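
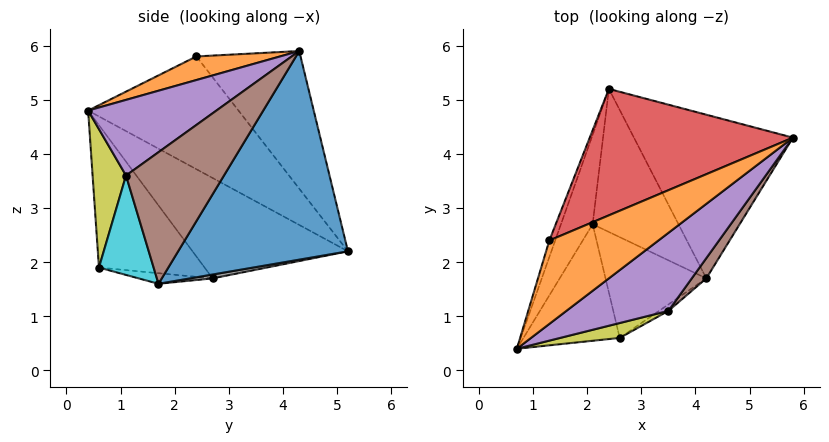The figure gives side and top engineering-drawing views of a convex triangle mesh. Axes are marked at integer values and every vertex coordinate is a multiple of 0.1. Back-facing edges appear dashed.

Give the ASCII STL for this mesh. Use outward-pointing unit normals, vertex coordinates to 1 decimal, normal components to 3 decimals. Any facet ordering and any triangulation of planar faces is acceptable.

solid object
 facet normal 0.708 0.456 -0.539
  outer loop
   vertex 4.2 1.7 1.6
   vertex 2.4 5.2 2.2
   vertex 5.8 4.3 5.9
  endloop
 endfacet
 facet normal 0.185 -0.483 0.856
  outer loop
   vertex 1.3 2.4 5.8
   vertex 0.7 0.4 4.8
   vertex 5.8 4.3 5.9
  endloop
 endfacet
 facet normal -0.950 0.310 -0.049
  outer loop
   vertex 1.3 2.4 5.8
   vertex 2.4 5.2 2.2
   vertex 0.7 0.4 4.8
  endloop
 endfacet
 facet normal -0.344 0.789 0.509
  outer loop
   vertex 1.3 2.4 5.8
   vertex 5.8 4.3 5.9
   vertex 2.4 5.2 2.2
  endloop
 endfacet
 facet normal 0.420 -0.709 0.566
  outer loop
   vertex 3.5 1.1 3.6
   vertex 5.8 4.3 5.9
   vertex 0.7 0.4 4.8
  endloop
 endfacet
 facet normal 0.779 -0.622 0.086
  outer loop
   vertex 3.5 1.1 3.6
   vertex 4.2 1.7 1.6
   vertex 5.8 4.3 5.9
  endloop
 endfacet
 facet normal -0.939 0.172 -0.297
  outer loop
   vertex 2.1 2.7 1.7
   vertex 0.7 0.4 4.8
   vertex 2.4 5.2 2.2
  endloop
 endfacet
 facet normal 0.044 0.191 -0.981
  outer loop
   vertex 2.1 2.7 1.7
   vertex 2.4 5.2 2.2
   vertex 4.2 1.7 1.6
  endloop
 endfacet
 facet normal 0.291 -0.949 0.125
  outer loop
   vertex 2.6 0.6 1.9
   vertex 3.5 1.1 3.6
   vertex 0.7 0.4 4.8
  endloop
 endfacet
 facet normal 0.559 -0.827 -0.053
  outer loop
   vertex 2.6 0.6 1.9
   vertex 4.2 1.7 1.6
   vertex 3.5 1.1 3.6
  endloop
 endfacet
 facet normal -0.804 -0.243 -0.543
  outer loop
   vertex 2.6 0.6 1.9
   vertex 0.7 0.4 4.8
   vertex 2.1 2.7 1.7
  endloop
 endfacet
 facet normal -0.104 -0.119 -0.988
  outer loop
   vertex 2.6 0.6 1.9
   vertex 2.1 2.7 1.7
   vertex 4.2 1.7 1.6
  endloop
 endfacet
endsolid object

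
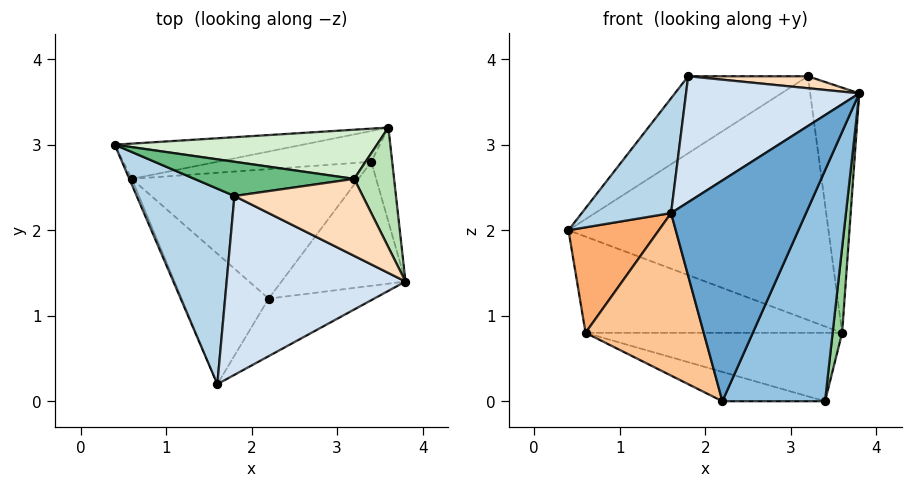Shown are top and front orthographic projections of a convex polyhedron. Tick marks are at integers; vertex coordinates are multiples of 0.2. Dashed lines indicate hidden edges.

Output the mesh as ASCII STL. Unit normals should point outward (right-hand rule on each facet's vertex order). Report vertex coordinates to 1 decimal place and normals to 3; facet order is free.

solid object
 facet normal 0.567 -0.797 -0.208
  outer loop
   vertex 2.2 1.2 0.0
   vertex 3.8 1.4 3.6
   vertex 1.6 0.2 2.2
  endloop
 endfacet
 facet normal 0.761 -0.571 -0.307
  outer loop
   vertex 2.2 1.2 0.0
   vertex 3.4 2.8 0.0
   vertex 3.8 1.4 3.6
  endloop
 endfacet
 facet normal -0.798 -0.305 0.519
  outer loop
   vertex 1.8 2.4 3.8
   vertex 0.4 3.0 2.0
   vertex 1.6 0.2 2.2
  endloop
 endfacet
 facet normal -0.202 -0.564 0.801
  outer loop
   vertex 1.8 2.4 3.8
   vertex 1.6 0.2 2.2
   vertex 3.8 1.4 3.6
  endloop
 endfacet
 facet normal -0.282 0.212 -0.936
  outer loop
   vertex 0.6 2.6 0.8
   vertex 3.4 2.8 0.0
   vertex 2.2 1.2 0.0
  endloop
 endfacet
 facet normal -0.918 -0.395 -0.021
  outer loop
   vertex 0.6 2.6 0.8
   vertex 1.6 0.2 2.2
   vertex 0.4 3.0 2.0
  endloop
 endfacet
 facet normal -0.705 -0.553 -0.444
  outer loop
   vertex 0.6 2.6 0.8
   vertex 2.2 1.2 0.0
   vertex 1.6 0.2 2.2
  endloop
 endfacet
 facet normal 0.022 -0.154 0.988
  outer loop
   vertex 3.2 2.6 3.8
   vertex 1.8 2.4 3.8
   vertex 3.8 1.4 3.6
  endloop
 endfacet
 facet normal -0.129 0.906 0.403
  outer loop
   vertex 3.2 2.6 3.8
   vertex 0.4 3.0 2.0
   vertex 1.8 2.4 3.8
  endloop
 endfacet
 facet normal 0.974 -0.152 -0.167
  outer loop
   vertex 3.6 3.2 0.8
   vertex 3.8 1.4 3.6
   vertex 3.4 2.8 0.0
  endloop
 endfacet
 facet normal 0.889 0.411 0.201
  outer loop
   vertex 3.6 3.2 0.8
   vertex 3.2 2.6 3.8
   vertex 3.8 1.4 3.6
  endloop
 endfacet
 facet normal 0.013 0.980 0.198
  outer loop
   vertex 3.6 3.2 0.8
   vertex 0.4 3.0 2.0
   vertex 3.2 2.6 3.8
  endloop
 endfacet
 facet normal -0.185 0.923 -0.338
  outer loop
   vertex 3.6 3.2 0.8
   vertex 0.6 2.6 0.8
   vertex 0.4 3.0 2.0
  endloop
 endfacet
 facet normal -0.179 0.897 -0.404
  outer loop
   vertex 3.6 3.2 0.8
   vertex 3.4 2.8 0.0
   vertex 0.6 2.6 0.8
  endloop
 endfacet
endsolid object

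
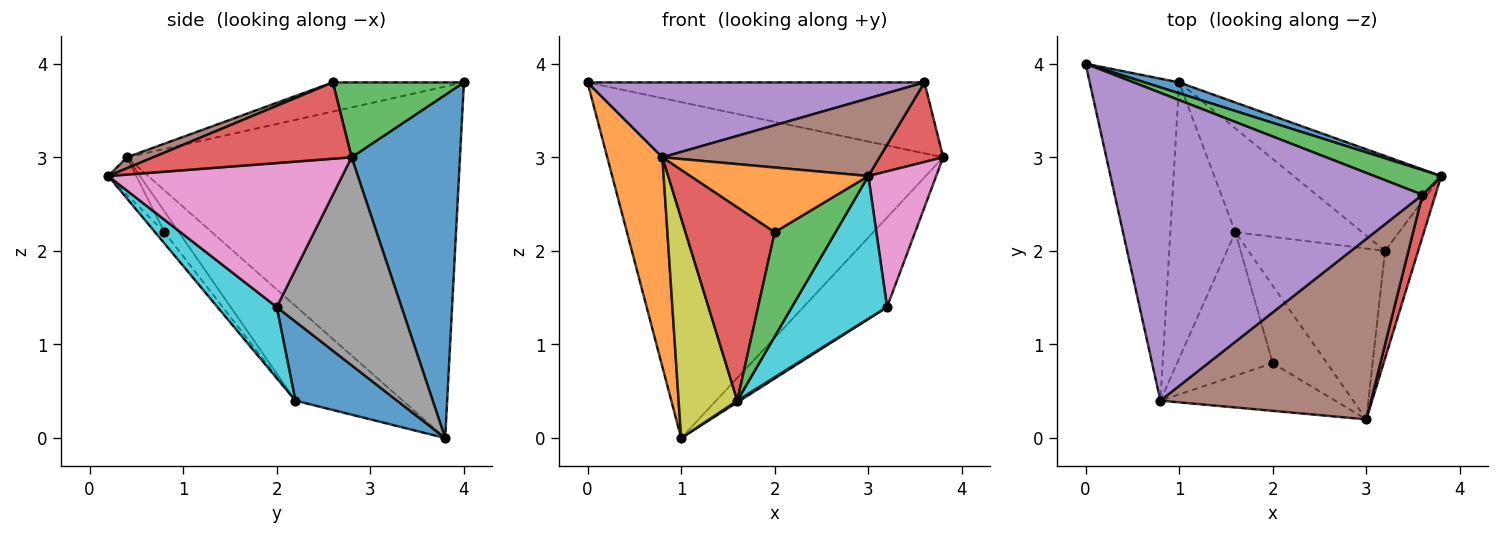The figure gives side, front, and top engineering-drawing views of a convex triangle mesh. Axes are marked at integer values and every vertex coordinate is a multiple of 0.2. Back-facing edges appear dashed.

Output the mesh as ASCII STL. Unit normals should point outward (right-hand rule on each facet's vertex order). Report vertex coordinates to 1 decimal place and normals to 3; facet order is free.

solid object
 facet normal 0.307 0.951 0.031
  outer loop
   vertex 1.0 3.8 0.0
   vertex 0.0 4.0 3.8
   vertex 3.8 2.8 3.0
  endloop
 endfacet
 facet normal -0.957 -0.159 -0.243
  outer loop
   vertex 0.8 0.4 3.0
   vertex 0.0 4.0 3.8
   vertex 1.0 3.8 0.0
  endloop
 endfacet
 facet normal 0.345 0.887 0.308
  outer loop
   vertex 3.6 2.6 3.8
   vertex 3.8 2.8 3.0
   vertex 0.0 4.0 3.8
  endloop
 endfacet
 facet normal 0.940 -0.302 0.160
  outer loop
   vertex 3.6 2.6 3.8
   vertex 3.0 0.2 2.8
   vertex 3.8 2.8 3.0
  endloop
 endfacet
 facet normal -0.092 -0.235 0.968
  outer loop
   vertex 3.6 2.6 3.8
   vertex 0.0 4.0 3.8
   vertex 0.8 0.4 3.0
  endloop
 endfacet
 facet normal 0.048 -0.394 0.918
  outer loop
   vertex 3.6 2.6 3.8
   vertex 0.8 0.4 3.0
   vertex 3.0 0.2 2.8
  endloop
 endfacet
 facet normal 0.938 -0.272 -0.216
  outer loop
   vertex 3.2 2.0 1.4
   vertex 3.8 2.8 3.0
   vertex 3.0 0.2 2.8
  endloop
 endfacet
 facet normal 0.716 0.479 -0.508
  outer loop
   vertex 3.2 2.0 1.4
   vertex 1.0 3.8 0.0
   vertex 3.8 2.8 3.0
  endloop
 endfacet
 facet normal -0.752 -0.411 -0.516
  outer loop
   vertex 1.6 2.2 0.4
   vertex 0.8 0.4 3.0
   vertex 1.0 3.8 0.0
  endloop
 endfacet
 facet normal 0.371 -0.595 -0.713
  outer loop
   vertex 1.6 2.2 0.4
   vertex 3.2 2.0 1.4
   vertex 3.0 0.2 2.8
  endloop
 endfacet
 facet normal 0.529 -0.014 -0.849
  outer loop
   vertex 1.6 2.2 0.4
   vertex 1.0 3.8 0.0
   vertex 3.2 2.0 1.4
  endloop
 endfacet
 facet normal -0.126 -0.799 -0.588
  outer loop
   vertex 2.0 0.8 2.2
   vertex 3.0 0.2 2.8
   vertex 0.8 0.4 3.0
  endloop
 endfacet
 facet normal -0.123 -0.796 -0.592
  outer loop
   vertex 2.0 0.8 2.2
   vertex 1.6 2.2 0.4
   vertex 3.0 0.2 2.8
  endloop
 endfacet
 facet normal -0.128 -0.796 -0.591
  outer loop
   vertex 2.0 0.8 2.2
   vertex 0.8 0.4 3.0
   vertex 1.6 2.2 0.4
  endloop
 endfacet
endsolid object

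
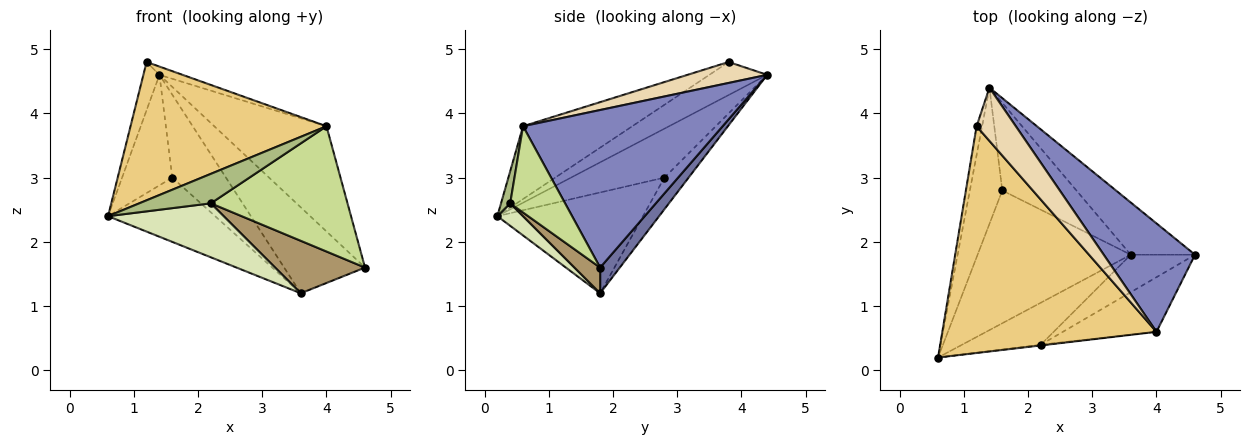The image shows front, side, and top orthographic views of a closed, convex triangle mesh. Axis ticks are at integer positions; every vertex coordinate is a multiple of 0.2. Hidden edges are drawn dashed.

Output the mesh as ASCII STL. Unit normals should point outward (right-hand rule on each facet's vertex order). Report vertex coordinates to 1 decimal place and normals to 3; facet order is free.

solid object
 facet normal 0.203 0.837 -0.508
  outer loop
   vertex 3.6 1.8 1.2
   vertex 1.4 4.4 4.6
   vertex 4.6 1.8 1.6
  endloop
 endfacet
 facet normal 0.778 0.437 0.451
  outer loop
   vertex 4.0 0.6 3.8
   vertex 4.6 1.8 1.6
   vertex 1.4 4.4 4.6
  endloop
 endfacet
 facet normal -0.761 0.409 -0.504
  outer loop
   vertex 1.6 2.8 3.0
   vertex 0.6 0.2 2.4
   vertex 1.4 4.4 4.6
  endloop
 endfacet
 facet normal -0.510 0.375 -0.774
  outer loop
   vertex 1.6 2.8 3.0
   vertex 3.6 1.8 1.2
   vertex 0.6 0.2 2.4
  endloop
 endfacet
 facet normal -0.296 0.657 -0.694
  outer loop
   vertex 1.6 2.8 3.0
   vertex 1.4 4.4 4.6
   vertex 3.6 1.8 1.2
  endloop
 endfacet
 facet normal 0.127 -0.992 -0.025
  outer loop
   vertex 2.2 0.4 2.6
   vertex 4.0 0.6 3.8
   vertex 0.6 0.2 2.4
  endloop
 endfacet
 facet normal 0.346 -0.860 -0.375
  outer loop
   vertex 2.2 0.4 2.6
   vertex 4.6 1.8 1.6
   vertex 4.0 0.6 3.8
  endloop
 endfacet
 facet normal 0.173 -0.777 -0.605
  outer loop
   vertex 2.2 0.4 2.6
   vertex 0.6 0.2 2.4
   vertex 3.6 1.8 1.2
  endloop
 endfacet
 facet normal 0.226 -0.793 -0.566
  outer loop
   vertex 2.2 0.4 2.6
   vertex 3.6 1.8 1.2
   vertex 4.6 1.8 1.6
  endloop
 endfacet
 facet normal -0.951 0.264 -0.159
  outer loop
   vertex 1.2 3.8 4.8
   vertex 1.4 4.4 4.6
   vertex 0.6 0.2 2.4
  endloop
 endfacet
 facet normal -0.279 -0.500 0.820
  outer loop
   vertex 1.2 3.8 4.8
   vertex 0.6 0.2 2.4
   vertex 4.0 0.6 3.8
  endloop
 endfacet
 facet normal 0.467 0.136 0.874
  outer loop
   vertex 1.2 3.8 4.8
   vertex 4.0 0.6 3.8
   vertex 1.4 4.4 4.6
  endloop
 endfacet
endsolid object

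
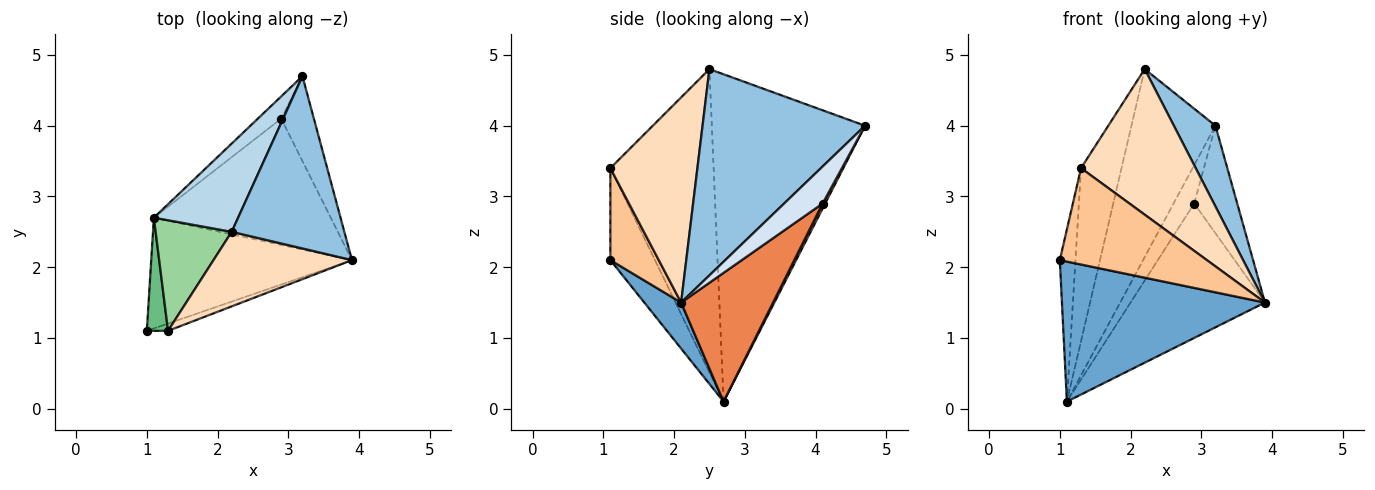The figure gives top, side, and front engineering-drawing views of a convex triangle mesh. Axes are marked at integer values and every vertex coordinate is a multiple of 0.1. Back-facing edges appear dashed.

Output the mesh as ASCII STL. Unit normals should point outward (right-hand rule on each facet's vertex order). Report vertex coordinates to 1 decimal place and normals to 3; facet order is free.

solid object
 facet normal 0.141 -0.777 -0.614
  outer loop
   vertex 1.1 2.7 0.1
   vertex 3.9 2.1 1.5
   vertex 1.0 1.1 2.1
  endloop
 endfacet
 facet normal 0.856 -0.219 0.468
  outer loop
   vertex 2.2 2.5 4.8
   vertex 3.9 2.1 1.5
   vertex 3.2 4.7 4.0
  endloop
 endfacet
 facet normal -0.855 0.469 0.220
  outer loop
   vertex 2.2 2.5 4.8
   vertex 3.2 4.7 4.0
   vertex 1.1 2.7 0.1
  endloop
 endfacet
 facet normal 0.575 0.642 -0.507
  outer loop
   vertex 2.9 4.1 2.9
   vertex 3.2 4.7 4.0
   vertex 3.9 2.1 1.5
  endloop
 endfacet
 facet normal 0.446 0.652 -0.613
  outer loop
   vertex 2.9 4.1 2.9
   vertex 3.9 2.1 1.5
   vertex 1.1 2.7 0.1
  endloop
 endfacet
 facet normal 0.106 0.861 -0.498
  outer loop
   vertex 2.9 4.1 2.9
   vertex 1.1 2.7 0.1
   vertex 3.2 4.7 4.0
  endloop
 endfacet
 facet normal 0.312 -0.947 -0.072
  outer loop
   vertex 1.3 1.1 3.4
   vertex 1.0 1.1 2.1
   vertex 3.9 2.1 1.5
  endloop
 endfacet
 facet normal 0.560 -0.738 0.378
  outer loop
   vertex 1.3 1.1 3.4
   vertex 3.9 2.1 1.5
   vertex 2.2 2.5 4.8
  endloop
 endfacet
 facet normal -0.922 0.324 0.213
  outer loop
   vertex 1.3 1.1 3.4
   vertex 1.1 2.7 0.1
   vertex 1.0 1.1 2.1
  endloop
 endfacet
 facet normal -0.907 0.356 0.227
  outer loop
   vertex 1.3 1.1 3.4
   vertex 2.2 2.5 4.8
   vertex 1.1 2.7 0.1
  endloop
 endfacet
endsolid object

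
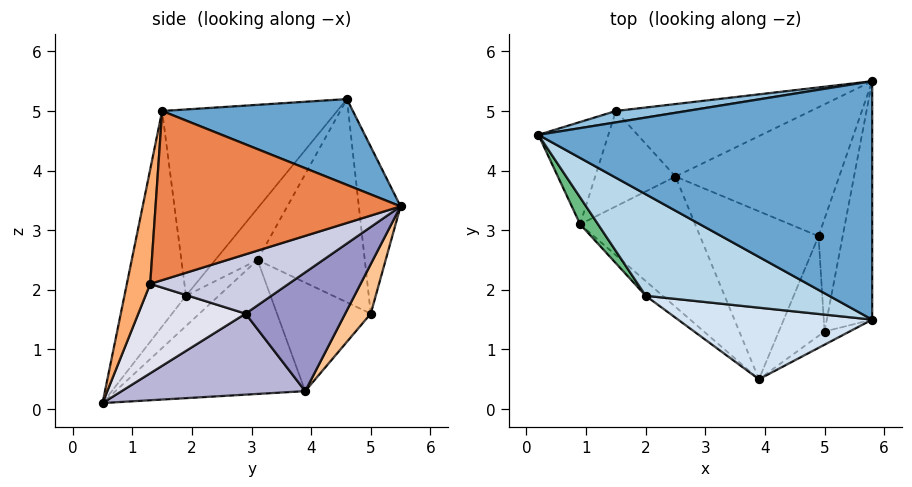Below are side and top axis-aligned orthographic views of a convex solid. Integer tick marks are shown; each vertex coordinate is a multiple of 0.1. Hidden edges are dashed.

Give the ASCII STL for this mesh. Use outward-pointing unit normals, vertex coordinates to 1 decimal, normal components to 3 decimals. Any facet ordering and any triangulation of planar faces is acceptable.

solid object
 facet normal 0.232 0.361 0.903
  outer loop
   vertex 5.8 5.5 3.4
   vertex 0.2 4.6 5.2
   vertex 5.8 1.5 5.0
  endloop
 endfacet
 facet normal -0.140 0.988 0.059
  outer loop
   vertex 1.5 5.0 1.6
   vertex 0.2 4.6 5.2
   vertex 5.8 5.5 3.4
  endloop
 endfacet
 facet normal -0.428 -0.800 0.421
  outer loop
   vertex 2.0 1.9 1.9
   vertex 5.8 1.5 5.0
   vertex 0.2 4.6 5.2
  endloop
 endfacet
 facet normal -0.350 -0.882 0.316
  outer loop
   vertex 2.0 1.9 1.9
   vertex 3.9 0.5 0.1
   vertex 5.8 1.5 5.0
  endloop
 endfacet
 facet normal 0.961 -0.103 -0.258
  outer loop
   vertex 5.0 1.3 2.1
   vertex 5.8 5.5 3.4
   vertex 5.8 1.5 5.0
  endloop
 endfacet
 facet normal 0.759 -0.629 -0.166
  outer loop
   vertex 5.0 1.3 2.1
   vertex 5.8 1.5 5.0
   vertex 3.9 0.5 0.1
  endloop
 endfacet
 facet normal 0.145 0.808 -0.572
  outer loop
   vertex 2.5 3.9 0.3
   vertex 1.5 5.0 1.6
   vertex 5.8 5.5 3.4
  endloop
 endfacet
 facet normal -0.936 0.143 -0.322
  outer loop
   vertex 0.9 3.1 2.5
   vertex 0.2 4.6 5.2
   vertex 1.5 5.0 1.6
  endloop
 endfacet
 facet normal -0.658 -0.717 0.228
  outer loop
   vertex 0.9 3.1 2.5
   vertex 2.0 1.9 1.9
   vertex 0.2 4.6 5.2
  endloop
 endfacet
 facet normal -0.804 -0.028 -0.595
  outer loop
   vertex 0.9 3.1 2.5
   vertex 1.5 5.0 1.6
   vertex 2.5 3.9 0.3
  endloop
 endfacet
 facet normal -0.763 -0.485 -0.428
  outer loop
   vertex 0.9 3.1 2.5
   vertex 3.9 0.5 0.1
   vertex 2.0 1.9 1.9
  endloop
 endfacet
 facet normal -0.732 -0.264 -0.628
  outer loop
   vertex 0.9 3.1 2.5
   vertex 2.5 3.9 0.3
   vertex 3.9 0.5 0.1
  endloop
 endfacet
 facet normal 0.553 0.336 -0.762
  outer loop
   vertex 4.9 2.9 1.6
   vertex 2.5 3.9 0.3
   vertex 5.8 5.5 3.4
  endloop
 endfacet
 facet normal 0.543 0.270 -0.795
  outer loop
   vertex 4.9 2.9 1.6
   vertex 3.9 0.5 0.1
   vertex 2.5 3.9 0.3
  endloop
 endfacet
 facet normal 0.925 -0.060 -0.376
  outer loop
   vertex 4.9 2.9 1.6
   vertex 5.8 5.5 3.4
   vertex 5.0 1.3 2.1
  endloop
 endfacet
 facet normal 0.887 -0.086 -0.453
  outer loop
   vertex 4.9 2.9 1.6
   vertex 5.0 1.3 2.1
   vertex 3.9 0.5 0.1
  endloop
 endfacet
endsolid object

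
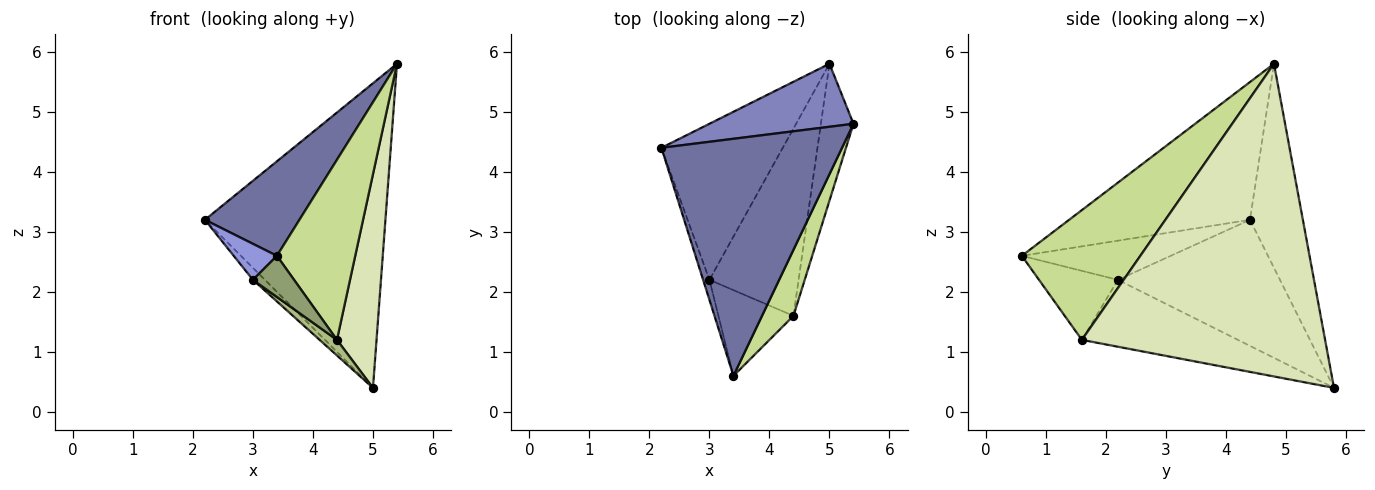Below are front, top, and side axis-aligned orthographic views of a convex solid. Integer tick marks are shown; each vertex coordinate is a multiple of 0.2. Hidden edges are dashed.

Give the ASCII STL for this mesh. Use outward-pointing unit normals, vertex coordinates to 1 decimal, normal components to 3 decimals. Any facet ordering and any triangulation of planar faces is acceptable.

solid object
 facet normal -0.578 -0.302 0.758
  outer loop
   vertex 3.4 0.6 2.6
   vertex 5.4 4.8 5.8
   vertex 2.2 4.4 3.2
  endloop
 endfacet
 facet normal -0.276 0.941 0.195
  outer loop
   vertex 5.0 5.8 0.4
   vertex 2.2 4.4 3.2
   vertex 5.4 4.8 5.8
  endloop
 endfacet
 facet normal -0.949 -0.276 -0.153
  outer loop
   vertex 3.0 2.2 2.2
   vertex 3.4 0.6 2.6
   vertex 2.2 4.4 3.2
  endloop
 endfacet
 facet normal -0.719 0.053 -0.693
  outer loop
   vertex 3.0 2.2 2.2
   vertex 2.2 4.4 3.2
   vertex 5.0 5.8 0.4
  endloop
 endfacet
 facet normal -0.638 -0.333 -0.694
  outer loop
   vertex 4.4 1.6 1.2
   vertex 3.4 0.6 2.6
   vertex 3.0 2.2 2.2
  endloop
 endfacet
 facet normal -0.599 -0.067 -0.798
  outer loop
   vertex 4.4 1.6 1.2
   vertex 3.0 2.2 2.2
   vertex 5.0 5.8 0.4
  endloop
 endfacet
 facet normal 0.818 -0.540 0.198
  outer loop
   vertex 4.4 1.6 1.2
   vertex 5.4 4.8 5.8
   vertex 3.4 0.6 2.6
  endloop
 endfacet
 facet normal 0.982 -0.160 -0.102
  outer loop
   vertex 4.4 1.6 1.2
   vertex 5.0 5.8 0.4
   vertex 5.4 4.8 5.8
  endloop
 endfacet
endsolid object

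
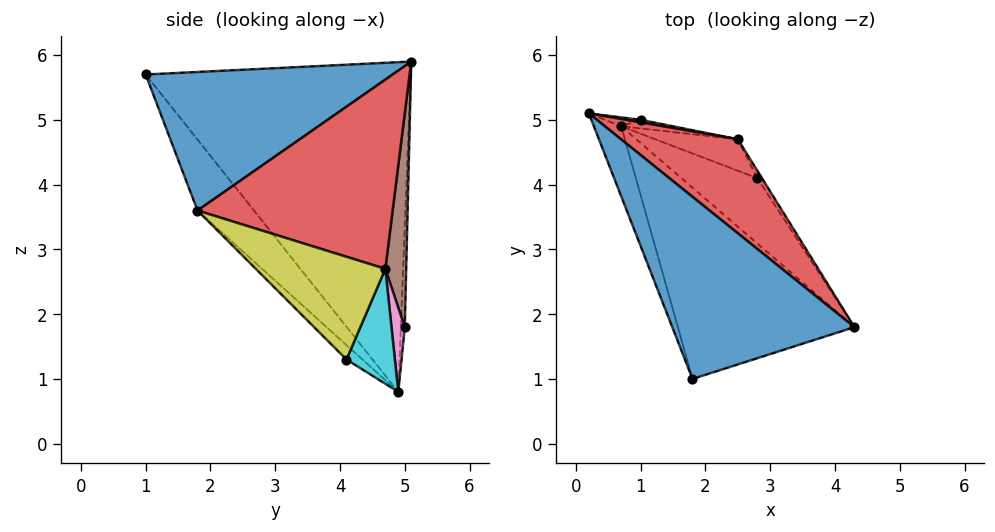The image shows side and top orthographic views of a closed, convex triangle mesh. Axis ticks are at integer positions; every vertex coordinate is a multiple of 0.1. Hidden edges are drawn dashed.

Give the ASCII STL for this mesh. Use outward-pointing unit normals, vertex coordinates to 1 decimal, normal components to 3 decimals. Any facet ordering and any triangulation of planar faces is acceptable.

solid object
 facet normal 0.594 0.194 0.781
  outer loop
   vertex 1.8 1.0 5.7
   vertex 4.3 1.8 3.6
   vertex 0.2 5.1 5.9
  endloop
 endfacet
 facet normal -0.930 -0.359 -0.077
  outer loop
   vertex 0.7 4.9 0.8
   vertex 1.8 1.0 5.7
   vertex 0.2 5.1 5.9
  endloop
 endfacet
 facet normal -0.230 -0.786 -0.574
  outer loop
   vertex 0.7 4.9 0.8
   vertex 4.3 1.8 3.6
   vertex 1.8 1.0 5.7
  endloop
 endfacet
 facet normal 0.700 0.569 0.432
  outer loop
   vertex 2.5 4.7 2.7
   vertex 0.2 5.1 5.9
   vertex 4.3 1.8 3.6
  endloop
 endfacet
 facet normal -0.151 0.987 -0.053
  outer loop
   vertex 1.0 5.0 1.8
   vertex 0.7 4.9 0.8
   vertex 0.2 5.1 5.9
  endloop
 endfacet
 facet normal 0.189 0.982 0.013
  outer loop
   vertex 1.0 5.0 1.8
   vertex 0.2 5.1 5.9
   vertex 2.5 4.7 2.7
  endloop
 endfacet
 facet normal 0.297 0.937 -0.183
  outer loop
   vertex 1.0 5.0 1.8
   vertex 2.5 4.7 2.7
   vertex 0.7 4.9 0.8
  endloop
 endfacet
 facet normal -0.125 -0.741 -0.659
  outer loop
   vertex 2.8 4.1 1.3
   vertex 4.3 1.8 3.6
   vertex 0.7 4.9 0.8
  endloop
 endfacet
 facet normal 0.854 0.518 -0.039
  outer loop
   vertex 2.8 4.1 1.3
   vertex 2.5 4.7 2.7
   vertex 4.3 1.8 3.6
  endloop
 endfacet
 facet normal 0.400 0.870 -0.287
  outer loop
   vertex 2.8 4.1 1.3
   vertex 0.7 4.9 0.8
   vertex 2.5 4.7 2.7
  endloop
 endfacet
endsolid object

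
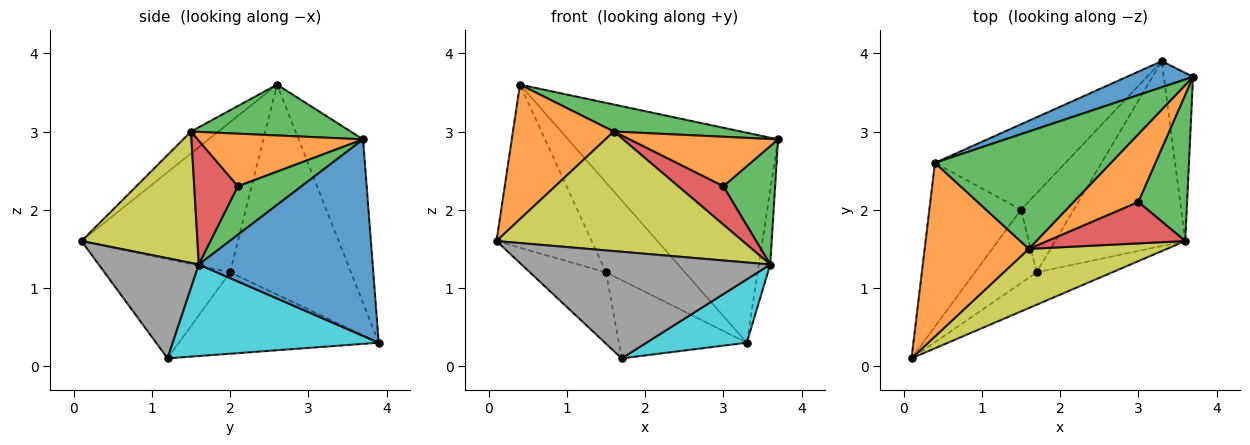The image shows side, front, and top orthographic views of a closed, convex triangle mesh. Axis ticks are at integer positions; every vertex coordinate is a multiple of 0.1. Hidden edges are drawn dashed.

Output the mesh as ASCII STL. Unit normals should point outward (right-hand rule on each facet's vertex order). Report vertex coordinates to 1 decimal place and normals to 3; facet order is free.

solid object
 facet normal -0.291 0.949 0.118
  outer loop
   vertex 3.3 3.9 0.3
   vertex 0.4 2.6 3.6
   vertex 3.7 3.7 2.9
  endloop
 endfacet
 facet normal -0.164 -0.604 0.780
  outer loop
   vertex 1.6 1.5 3.0
   vertex 0.4 2.6 3.6
   vertex 0.1 0.1 1.6
  endloop
 endfacet
 facet normal 0.271 -0.216 0.938
  outer loop
   vertex 1.6 1.5 3.0
   vertex 3.7 3.7 2.9
   vertex 0.4 2.6 3.6
  endloop
 endfacet
 facet normal -0.743 0.485 -0.462
  outer loop
   vertex 1.5 2.0 1.2
   vertex 0.4 2.6 3.6
   vertex 3.3 3.9 0.3
  endloop
 endfacet
 facet normal -0.739 0.474 -0.479
  outer loop
   vertex 1.5 2.0 1.2
   vertex 3.3 3.9 0.3
   vertex 1.7 1.2 0.1
  endloop
 endfacet
 facet normal -0.758 0.461 -0.462
  outer loop
   vertex 1.5 2.0 1.2
   vertex 0.1 0.1 1.6
   vertex 0.4 2.6 3.6
  endloop
 endfacet
 facet normal -0.755 0.457 -0.470
  outer loop
   vertex 1.5 2.0 1.2
   vertex 1.7 1.2 0.1
   vertex 0.1 0.1 1.6
  endloop
 endfacet
 facet normal 0.359 -0.893 -0.271
  outer loop
   vertex 3.6 1.6 1.3
   vertex 0.1 0.1 1.6
   vertex 1.7 1.2 0.1
  endloop
 endfacet
 facet normal 0.389 -0.826 0.409
  outer loop
   vertex 3.6 1.6 1.3
   vertex 1.6 1.5 3.0
   vertex 0.1 0.1 1.6
  endloop
 endfacet
 facet normal 0.554 -0.270 -0.787
  outer loop
   vertex 3.6 1.6 1.3
   vertex 1.7 1.2 0.1
   vertex 3.3 3.9 0.3
  endloop
 endfacet
 facet normal 0.987 0.065 -0.147
  outer loop
   vertex 3.6 1.6 1.3
   vertex 3.3 3.9 0.3
   vertex 3.7 3.7 2.9
  endloop
 endfacet
 facet normal 0.549 -0.493 0.675
  outer loop
   vertex 3.0 2.1 2.3
   vertex 3.7 3.7 2.9
   vertex 1.6 1.5 3.0
  endloop
 endfacet
 facet normal 0.611 -0.498 0.616
  outer loop
   vertex 3.0 2.1 2.3
   vertex 3.6 1.6 1.3
   vertex 3.7 3.7 2.9
  endloop
 endfacet
 facet normal 0.550 -0.567 0.613
  outer loop
   vertex 3.0 2.1 2.3
   vertex 1.6 1.5 3.0
   vertex 3.6 1.6 1.3
  endloop
 endfacet
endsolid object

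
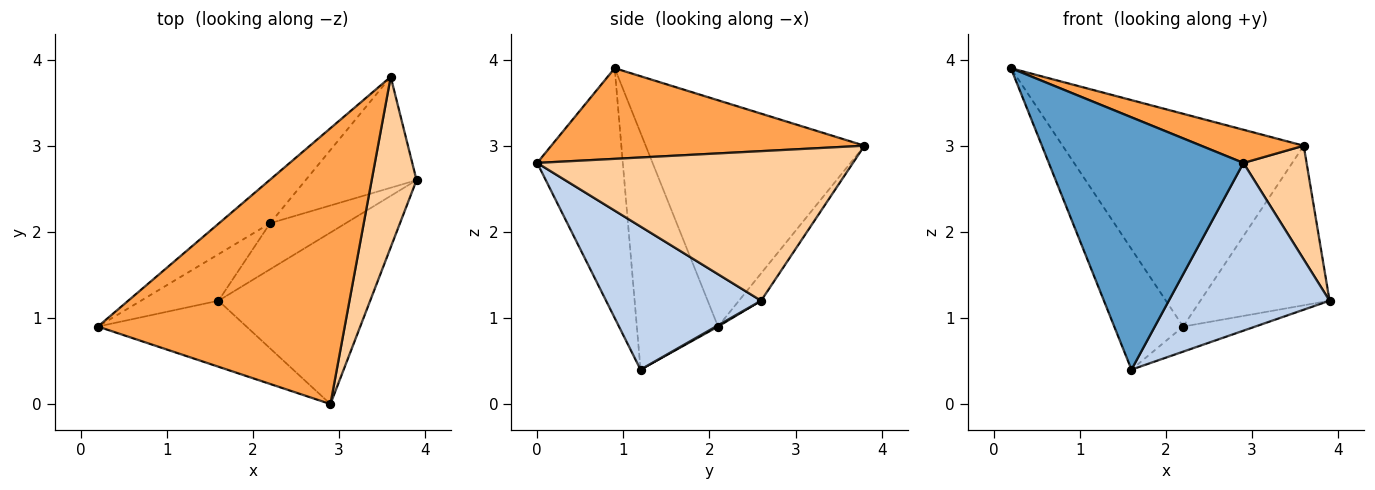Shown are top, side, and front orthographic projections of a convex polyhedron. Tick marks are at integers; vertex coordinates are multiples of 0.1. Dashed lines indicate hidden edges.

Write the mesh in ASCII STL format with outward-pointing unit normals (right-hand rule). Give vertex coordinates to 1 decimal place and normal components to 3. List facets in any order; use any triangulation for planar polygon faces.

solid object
 facet normal -0.392 -0.890 -0.233
  outer loop
   vertex 1.6 1.2 0.4
   vertex 2.9 0.0 2.8
   vertex 0.2 0.9 3.9
  endloop
 endfacet
 facet normal 0.559 -0.580 -0.593
  outer loop
   vertex 1.6 1.2 0.4
   vertex 3.9 2.6 1.2
   vertex 2.9 0.0 2.8
  endloop
 endfacet
 facet normal 0.343 -0.112 0.933
  outer loop
   vertex 3.6 3.8 3.0
   vertex 0.2 0.9 3.9
   vertex 2.9 0.0 2.8
  endloop
 endfacet
 facet normal 0.941 -0.188 0.282
  outer loop
   vertex 3.6 3.8 3.0
   vertex 2.9 0.0 2.8
   vertex 3.9 2.6 1.2
  endloop
 endfacet
 facet normal 0.014 0.478 -0.878
  outer loop
   vertex 2.2 2.1 0.9
   vertex 3.9 2.6 1.2
   vertex 1.6 1.2 0.4
  endloop
 endfacet
 facet normal -0.139 0.813 -0.565
  outer loop
   vertex 2.2 2.1 0.9
   vertex 3.6 3.8 3.0
   vertex 3.9 2.6 1.2
  endloop
 endfacet
 facet normal -0.740 0.628 -0.242
  outer loop
   vertex 2.2 2.1 0.9
   vertex 1.6 1.2 0.4
   vertex 0.2 0.9 3.9
  endloop
 endfacet
 facet normal -0.664 0.732 -0.150
  outer loop
   vertex 2.2 2.1 0.9
   vertex 0.2 0.9 3.9
   vertex 3.6 3.8 3.0
  endloop
 endfacet
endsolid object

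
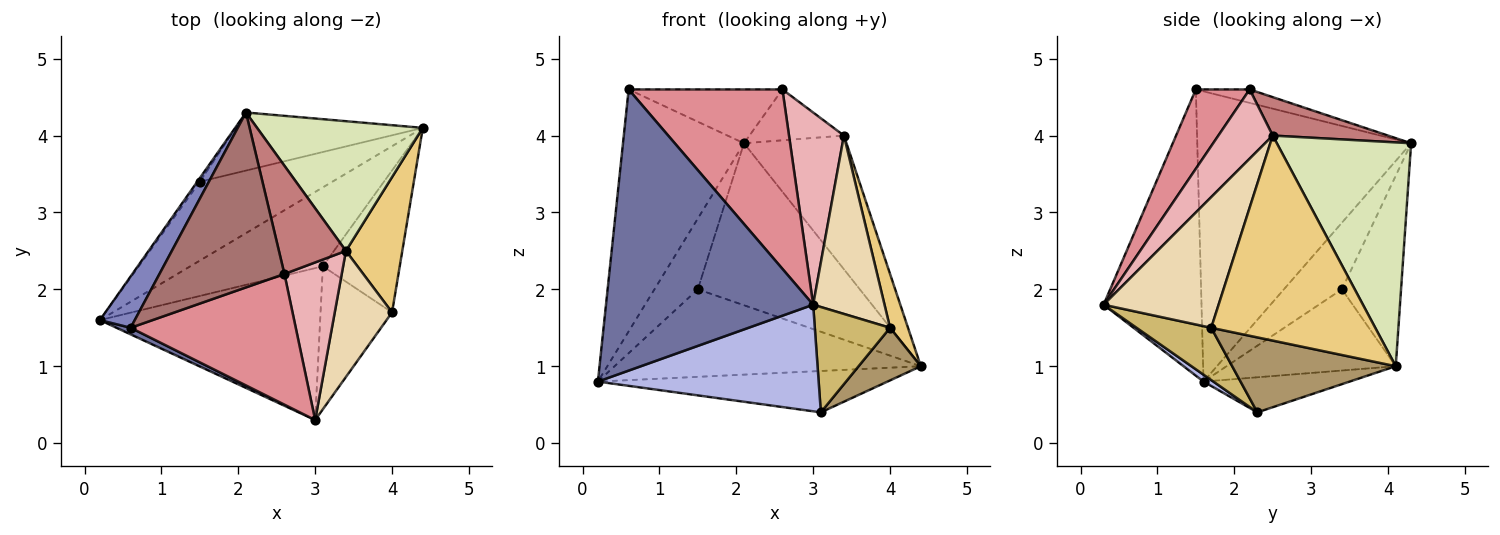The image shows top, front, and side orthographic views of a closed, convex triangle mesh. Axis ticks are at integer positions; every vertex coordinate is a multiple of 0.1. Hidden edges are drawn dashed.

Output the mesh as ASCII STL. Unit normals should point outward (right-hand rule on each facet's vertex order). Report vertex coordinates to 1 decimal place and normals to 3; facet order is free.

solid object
 facet normal -0.427 -0.904 0.021
  outer loop
   vertex 0.6 1.5 4.6
   vertex 0.2 1.6 0.8
   vertex 3.0 0.3 1.8
  endloop
 endfacet
 facet normal -0.866 0.490 0.104
  outer loop
   vertex 2.1 4.3 3.9
   vertex 0.2 1.6 0.8
   vertex 0.6 1.5 4.6
  endloop
 endfacet
 facet normal -0.228 0.452 -0.862
  outer loop
   vertex 3.1 2.3 0.4
   vertex 0.2 1.6 0.8
   vertex 4.4 4.1 1.0
  endloop
 endfacet
 facet normal 0.026 -0.574 -0.818
  outer loop
   vertex 3.1 2.3 0.4
   vertex 3.0 0.3 1.8
   vertex 0.2 1.6 0.8
  endloop
 endfacet
 facet normal -0.379 0.687 -0.620
  outer loop
   vertex 1.5 3.4 2.0
   vertex 4.4 4.1 1.0
   vertex 0.2 1.6 0.8
  endloop
 endfacet
 facet normal -0.800 0.599 -0.031
  outer loop
   vertex 1.5 3.4 2.0
   vertex 0.2 1.6 0.8
   vertex 2.1 4.3 3.9
  endloop
 endfacet
 facet normal -0.325 0.890 -0.319
  outer loop
   vertex 1.5 3.4 2.0
   vertex 2.1 4.3 3.9
   vertex 4.4 4.1 1.0
  endloop
 endfacet
 facet normal 0.685 0.523 0.507
  outer loop
   vertex 3.4 2.5 4.0
   vertex 4.4 4.1 1.0
   vertex 2.1 4.3 3.9
  endloop
 endfacet
 facet normal 0.675 -0.257 -0.692
  outer loop
   vertex 4.0 1.7 1.5
   vertex 3.1 2.3 0.4
   vertex 4.4 4.1 1.0
  endloop
 endfacet
 facet normal 0.507 -0.511 -0.694
  outer loop
   vertex 4.0 1.7 1.5
   vertex 3.0 0.3 1.8
   vertex 3.1 2.3 0.4
  endloop
 endfacet
 facet normal 0.959 -0.105 0.264
  outer loop
   vertex 4.0 1.7 1.5
   vertex 4.4 4.1 1.0
   vertex 3.4 2.5 4.0
  endloop
 endfacet
 facet normal 0.796 -0.494 0.349
  outer loop
   vertex 4.0 1.7 1.5
   vertex 3.4 2.5 4.0
   vertex 3.0 0.3 1.8
  endloop
 endfacet
 facet normal -0.102 0.293 0.951
  outer loop
   vertex 2.6 2.2 4.6
   vertex 2.1 4.3 3.9
   vertex 0.6 1.5 4.6
  endloop
 endfacet
 facet normal 0.461 0.377 0.803
  outer loop
   vertex 2.6 2.2 4.6
   vertex 3.4 2.5 4.0
   vertex 2.1 4.3 3.9
  endloop
 endfacet
 facet normal 0.272 -0.778 0.567
  outer loop
   vertex 2.6 2.2 4.6
   vertex 0.6 1.5 4.6
   vertex 3.0 0.3 1.8
  endloop
 endfacet
 facet normal 0.608 -0.614 0.503
  outer loop
   vertex 2.6 2.2 4.6
   vertex 3.0 0.3 1.8
   vertex 3.4 2.5 4.0
  endloop
 endfacet
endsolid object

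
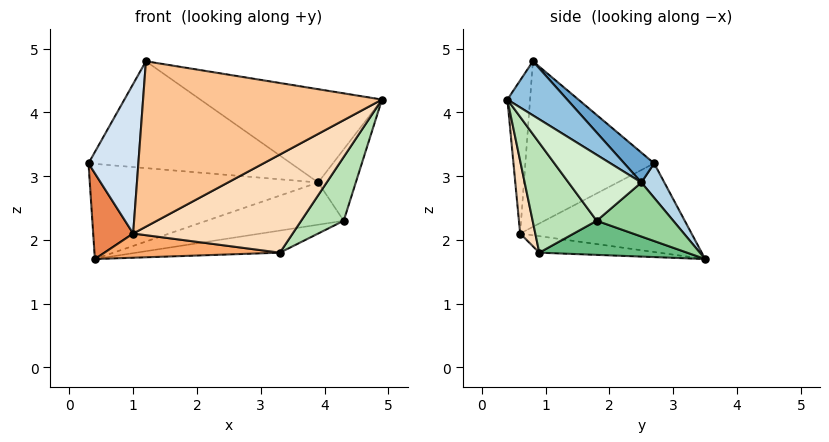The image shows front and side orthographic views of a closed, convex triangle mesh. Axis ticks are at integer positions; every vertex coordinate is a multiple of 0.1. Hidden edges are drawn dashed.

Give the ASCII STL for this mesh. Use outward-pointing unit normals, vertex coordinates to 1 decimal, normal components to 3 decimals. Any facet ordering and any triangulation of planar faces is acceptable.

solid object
 facet normal 0.099 0.668 0.738
  outer loop
   vertex 3.9 2.5 2.9
   vertex 0.3 2.7 3.2
   vertex 1.2 0.8 4.8
  endloop
 endfacet
 facet normal 0.191 0.581 0.791
  outer loop
   vertex 3.9 2.5 2.9
   vertex 1.2 0.8 4.8
   vertex 4.9 0.4 4.2
  endloop
 endfacet
 facet normal 0.088 0.876 0.473
  outer loop
   vertex 3.9 2.5 2.9
   vertex 0.4 3.5 1.7
   vertex 0.3 2.7 3.2
  endloop
 endfacet
 facet normal -0.928 -0.359 0.095
  outer loop
   vertex 1.0 0.6 2.1
   vertex 1.2 0.8 4.8
   vertex 0.3 2.7 3.2
  endloop
 endfacet
 facet normal -0.957 -0.223 -0.183
  outer loop
   vertex 1.0 0.6 2.1
   vertex 0.3 2.7 3.2
   vertex 0.4 3.5 1.7
  endloop
 endfacet
 facet normal -0.107 -0.158 -0.982
  outer loop
   vertex 1.0 0.6 2.1
   vertex 0.4 3.5 1.7
   vertex 3.3 0.9 1.8
  endloop
 endfacet
 facet normal -0.094 -0.992 0.080
  outer loop
   vertex 1.0 0.6 2.1
   vertex 4.9 0.4 4.2
   vertex 1.2 0.8 4.8
  endloop
 endfacet
 facet normal 0.091 -0.961 -0.261
  outer loop
   vertex 1.0 0.6 2.1
   vertex 3.3 0.9 1.8
   vertex 4.9 0.4 4.2
  endloop
 endfacet
 facet normal 0.250 0.243 -0.937
  outer loop
   vertex 4.3 1.8 2.3
   vertex 3.3 0.9 1.8
   vertex 0.4 3.5 1.7
  endloop
 endfacet
 facet normal 0.400 0.717 -0.570
  outer loop
   vertex 4.3 1.8 2.3
   vertex 0.4 3.5 1.7
   vertex 3.9 2.5 2.9
  endloop
 endfacet
 facet normal 0.692 -0.459 -0.557
  outer loop
   vertex 4.3 1.8 2.3
   vertex 4.9 0.4 4.2
   vertex 3.3 0.9 1.8
  endloop
 endfacet
 facet normal 0.887 0.458 0.057
  outer loop
   vertex 4.3 1.8 2.3
   vertex 3.9 2.5 2.9
   vertex 4.9 0.4 4.2
  endloop
 endfacet
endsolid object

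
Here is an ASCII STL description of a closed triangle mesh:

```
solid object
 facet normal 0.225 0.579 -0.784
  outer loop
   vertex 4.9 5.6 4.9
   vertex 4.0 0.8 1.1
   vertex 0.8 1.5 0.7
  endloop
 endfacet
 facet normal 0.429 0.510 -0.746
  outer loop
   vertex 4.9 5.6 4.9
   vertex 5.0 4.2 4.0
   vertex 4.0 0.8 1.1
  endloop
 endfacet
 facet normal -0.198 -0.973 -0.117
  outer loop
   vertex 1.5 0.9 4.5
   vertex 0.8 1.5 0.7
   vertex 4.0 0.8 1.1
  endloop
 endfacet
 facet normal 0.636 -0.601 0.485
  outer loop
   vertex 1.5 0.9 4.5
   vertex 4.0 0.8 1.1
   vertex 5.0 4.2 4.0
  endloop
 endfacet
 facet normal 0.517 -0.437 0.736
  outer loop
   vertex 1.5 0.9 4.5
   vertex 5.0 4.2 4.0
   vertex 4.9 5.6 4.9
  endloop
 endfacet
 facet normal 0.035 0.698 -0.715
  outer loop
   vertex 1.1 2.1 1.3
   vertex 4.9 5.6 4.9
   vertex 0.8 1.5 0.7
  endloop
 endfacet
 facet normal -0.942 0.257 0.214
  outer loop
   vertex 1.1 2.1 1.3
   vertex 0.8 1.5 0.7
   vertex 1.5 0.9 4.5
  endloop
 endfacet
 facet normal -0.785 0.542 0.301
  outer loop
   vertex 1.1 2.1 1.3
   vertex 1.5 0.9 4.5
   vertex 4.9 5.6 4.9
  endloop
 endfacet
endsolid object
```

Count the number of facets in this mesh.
8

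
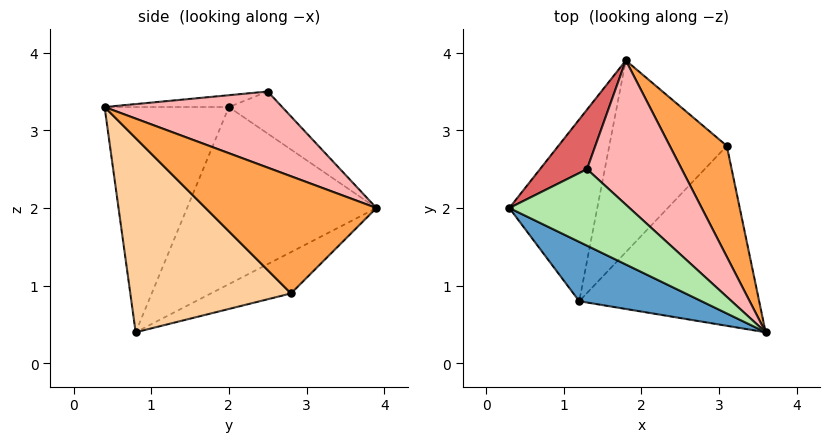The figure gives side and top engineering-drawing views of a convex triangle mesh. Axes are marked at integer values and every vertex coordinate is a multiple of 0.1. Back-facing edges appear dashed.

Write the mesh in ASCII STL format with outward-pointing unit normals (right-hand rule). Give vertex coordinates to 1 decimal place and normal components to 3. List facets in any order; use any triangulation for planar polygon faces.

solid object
 facet normal -0.425 -0.876 0.231
  outer loop
   vertex 1.2 0.8 0.4
   vertex 3.6 0.4 3.3
   vertex 0.3 2.0 3.3
  endloop
 endfacet
 facet normal -0.831 0.374 -0.412
  outer loop
   vertex 1.2 0.8 0.4
   vertex 0.3 2.0 3.3
   vertex 1.8 3.9 2.0
  endloop
 endfacet
 facet normal 0.762 0.530 0.371
  outer loop
   vertex 3.1 2.8 0.9
   vertex 1.8 3.9 2.0
   vertex 3.6 0.4 3.3
  endloop
 endfacet
 facet normal 0.649 -0.466 -0.601
  outer loop
   vertex 3.1 2.8 0.9
   vertex 3.6 0.4 3.3
   vertex 1.2 0.8 0.4
  endloop
 endfacet
 facet normal -0.291 0.483 -0.826
  outer loop
   vertex 3.1 2.8 0.9
   vertex 1.2 0.8 0.4
   vertex 1.8 3.9 2.0
  endloop
 endfacet
 facet normal -0.096 -0.198 0.975
  outer loop
   vertex 1.3 2.5 3.5
   vertex 0.3 2.0 3.3
   vertex 3.6 0.4 3.3
  endloop
 endfacet
 facet normal -0.463 0.720 0.517
  outer loop
   vertex 1.3 2.5 3.5
   vertex 1.8 3.9 2.0
   vertex 0.3 2.0 3.3
  endloop
 endfacet
 facet normal 0.534 0.522 0.665
  outer loop
   vertex 1.3 2.5 3.5
   vertex 3.6 0.4 3.3
   vertex 1.8 3.9 2.0
  endloop
 endfacet
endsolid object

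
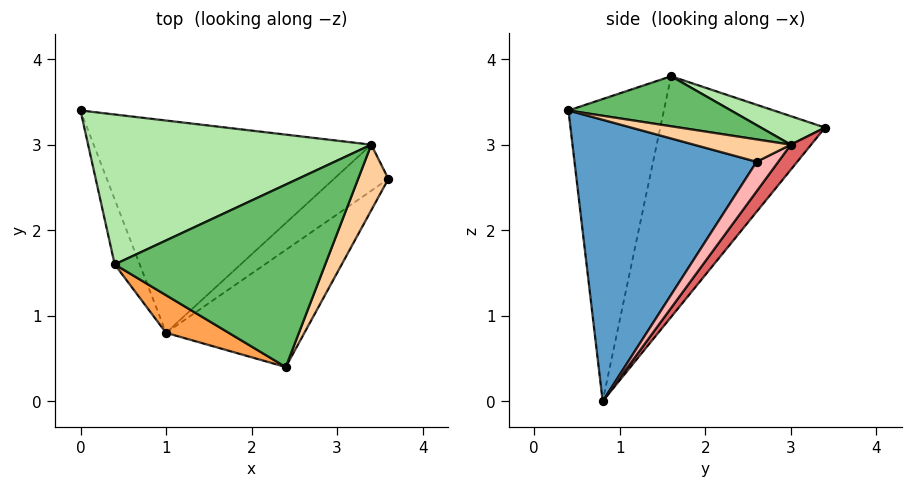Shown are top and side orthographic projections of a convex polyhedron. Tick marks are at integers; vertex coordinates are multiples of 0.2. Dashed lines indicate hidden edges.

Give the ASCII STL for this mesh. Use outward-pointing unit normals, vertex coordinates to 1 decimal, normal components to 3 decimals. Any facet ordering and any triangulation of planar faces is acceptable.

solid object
 facet normal 0.766 -0.521 -0.377
  outer loop
   vertex 1.0 0.8 0.0
   vertex 3.6 2.6 2.8
   vertex 2.4 0.4 3.4
  endloop
 endfacet
 facet normal -0.964 -0.248 -0.100
  outer loop
   vertex 0.4 1.6 3.8
   vertex 0.0 3.4 3.2
   vertex 1.0 0.8 0.0
  endloop
 endfacet
 facet normal -0.497 -0.862 0.103
  outer loop
   vertex 0.4 1.6 3.8
   vertex 1.0 0.8 0.0
   vertex 2.4 0.4 3.4
  endloop
 endfacet
 facet normal 0.591 -0.104 0.800
  outer loop
   vertex 3.4 3.0 3.0
   vertex 2.4 0.4 3.4
   vertex 3.6 2.6 2.8
  endloop
 endfacet
 facet normal 0.231 0.061 0.971
  outer loop
   vertex 3.4 3.0 3.0
   vertex 0.4 1.6 3.8
   vertex 2.4 0.4 3.4
  endloop
 endfacet
 facet normal 0.094 0.334 0.938
  outer loop
   vertex 3.4 3.0 3.0
   vertex 0.0 3.4 3.2
   vertex 0.4 1.6 3.8
  endloop
 endfacet
 facet normal 0.056 0.783 -0.619
  outer loop
   vertex 3.4 3.0 3.0
   vertex 1.0 0.8 0.0
   vertex 0.0 3.4 3.2
  endloop
 endfacet
 facet normal 0.395 0.561 -0.727
  outer loop
   vertex 3.4 3.0 3.0
   vertex 3.6 2.6 2.8
   vertex 1.0 0.8 0.0
  endloop
 endfacet
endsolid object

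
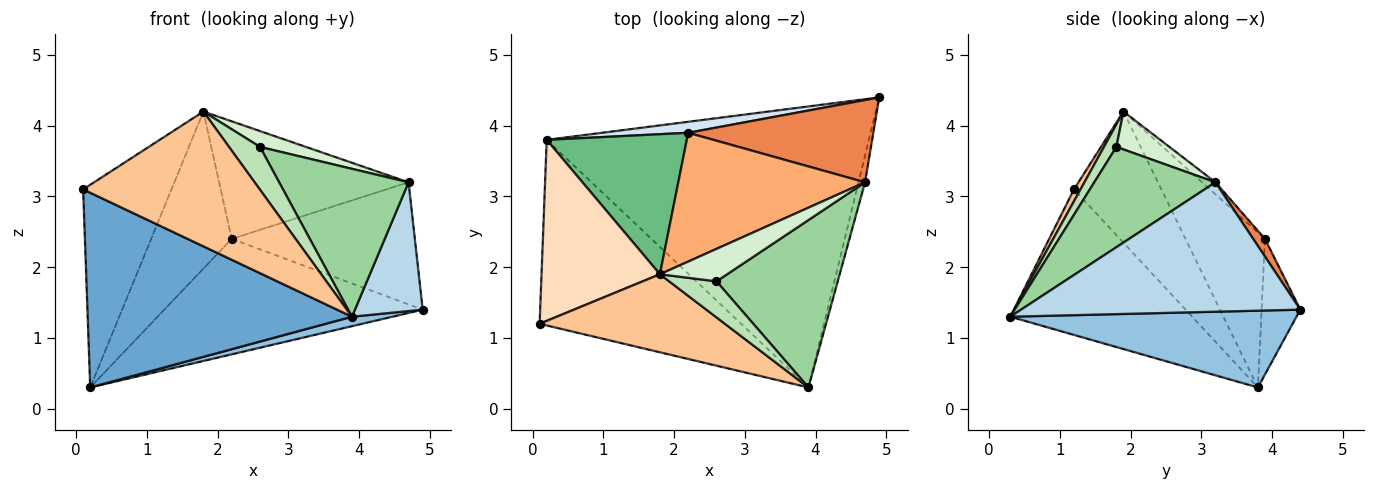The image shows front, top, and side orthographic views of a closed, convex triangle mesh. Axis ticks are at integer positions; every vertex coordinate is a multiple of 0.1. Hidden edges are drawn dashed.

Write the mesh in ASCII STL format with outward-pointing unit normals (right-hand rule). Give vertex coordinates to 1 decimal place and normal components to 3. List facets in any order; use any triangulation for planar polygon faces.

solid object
 facet normal -0.446 -0.648 -0.618
  outer loop
   vertex 0.2 3.8 0.3
   vertex 3.9 0.3 1.3
   vertex 0.1 1.2 3.1
  endloop
 endfacet
 facet normal 0.232 -0.033 -0.972
  outer loop
   vertex 0.2 3.8 0.3
   vertex 4.9 4.4 1.4
   vertex 3.9 0.3 1.3
  endloop
 endfacet
 facet normal 0.971 -0.236 -0.049
  outer loop
   vertex 4.7 3.2 3.2
   vertex 3.9 0.3 1.3
   vertex 4.9 4.4 1.4
  endloop
 endfacet
 facet normal -0.148 0.985 0.094
  outer loop
   vertex 2.2 3.9 2.4
   vertex 4.9 4.4 1.4
   vertex 0.2 3.8 0.3
  endloop
 endfacet
 facet normal 0.053 0.828 0.558
  outer loop
   vertex 2.2 3.9 2.4
   vertex 4.7 3.2 3.2
   vertex 4.9 4.4 1.4
  endloop
 endfacet
 facet normal -0.048 0.673 0.738
  outer loop
   vertex 1.8 1.9 4.2
   vertex 4.7 3.2 3.2
   vertex 2.2 3.9 2.4
  endloop
 endfacet
 facet normal 0.032 -0.865 0.501
  outer loop
   vertex 1.8 1.9 4.2
   vertex 0.1 1.2 3.1
   vertex 3.9 0.3 1.3
  endloop
 endfacet
 facet normal -0.594 0.600 0.536
  outer loop
   vertex 1.8 1.9 4.2
   vertex 0.2 3.8 0.3
   vertex 0.1 1.2 3.1
  endloop
 endfacet
 facet normal -0.593 0.601 0.536
  outer loop
   vertex 1.8 1.9 4.2
   vertex 2.2 3.9 2.4
   vertex 0.2 3.8 0.3
  endloop
 endfacet
 facet normal 0.527 -0.563 0.637
  outer loop
   vertex 2.6 1.8 3.7
   vertex 3.9 0.3 1.3
   vertex 4.7 3.2 3.2
  endloop
 endfacet
 facet normal 0.294 -0.731 0.616
  outer loop
   vertex 2.6 1.8 3.7
   vertex 1.8 1.9 4.2
   vertex 3.9 0.3 1.3
  endloop
 endfacet
 facet normal 0.452 -0.392 0.801
  outer loop
   vertex 2.6 1.8 3.7
   vertex 4.7 3.2 3.2
   vertex 1.8 1.9 4.2
  endloop
 endfacet
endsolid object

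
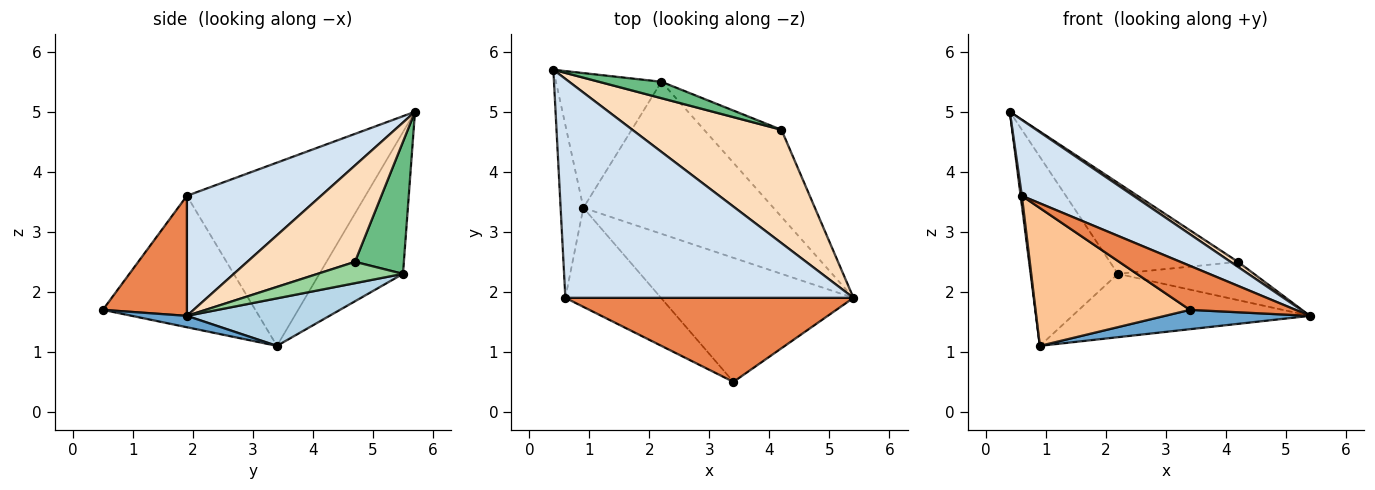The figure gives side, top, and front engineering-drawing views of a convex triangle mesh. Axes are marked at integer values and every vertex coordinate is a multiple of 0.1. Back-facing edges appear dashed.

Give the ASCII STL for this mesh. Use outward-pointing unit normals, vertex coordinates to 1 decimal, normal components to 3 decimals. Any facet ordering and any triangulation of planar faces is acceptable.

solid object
 facet normal 0.058 -0.154 -0.986
  outer loop
   vertex 0.9 3.4 1.1
   vertex 5.4 1.9 1.6
   vertex 3.4 0.5 1.7
  endloop
 endfacet
 facet normal -0.615 0.642 -0.458
  outer loop
   vertex 2.2 5.5 2.3
   vertex 0.9 3.4 1.1
   vertex 0.4 5.7 5.0
  endloop
 endfacet
 facet normal 0.225 0.375 -0.899
  outer loop
   vertex 2.2 5.5 2.3
   vertex 5.4 1.9 1.6
   vertex 0.9 3.4 1.1
  endloop
 endfacet
 facet normal 0.366 -0.305 0.879
  outer loop
   vertex 0.6 1.9 3.6
   vertex 5.4 1.9 1.6
   vertex 0.4 5.7 5.0
  endloop
 endfacet
 facet normal 0.346 -0.435 0.831
  outer loop
   vertex 0.6 1.9 3.6
   vertex 3.4 0.5 1.7
   vertex 5.4 1.9 1.6
  endloop
 endfacet
 facet normal -0.992 -0.007 -0.123
  outer loop
   vertex 0.6 1.9 3.6
   vertex 0.4 5.7 5.0
   vertex 0.9 3.4 1.1
  endloop
 endfacet
 facet normal -0.626 -0.634 -0.455
  outer loop
   vertex 0.6 1.9 3.6
   vertex 0.9 3.4 1.1
   vertex 3.4 0.5 1.7
  endloop
 endfacet
 facet normal 0.542 -0.037 0.839
  outer loop
   vertex 4.2 4.7 2.5
   vertex 0.4 5.7 5.0
   vertex 5.4 1.9 1.6
  endloop
 endfacet
 facet normal 0.352 0.921 0.166
  outer loop
   vertex 4.2 4.7 2.5
   vertex 2.2 5.5 2.3
   vertex 0.4 5.7 5.0
  endloop
 endfacet
 facet normal 0.245 0.390 -0.888
  outer loop
   vertex 4.2 4.7 2.5
   vertex 5.4 1.9 1.6
   vertex 2.2 5.5 2.3
  endloop
 endfacet
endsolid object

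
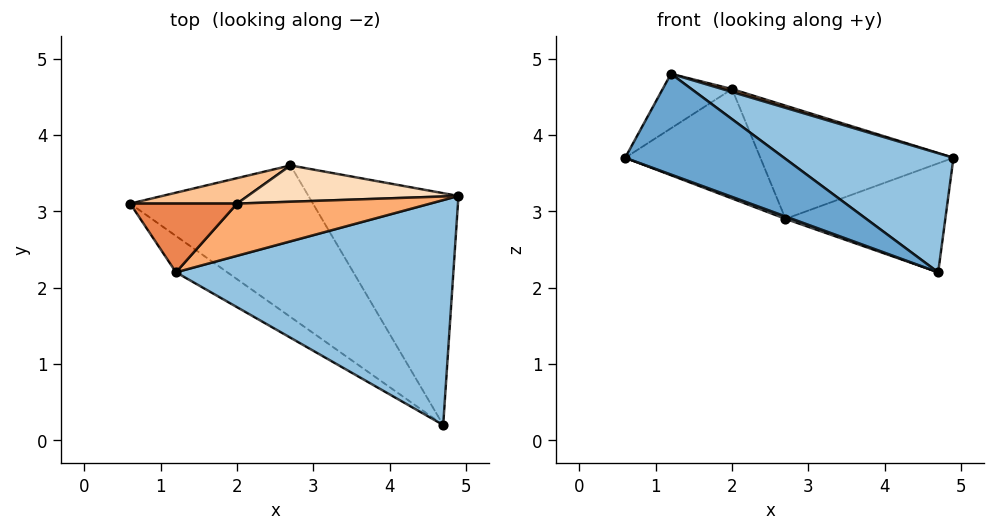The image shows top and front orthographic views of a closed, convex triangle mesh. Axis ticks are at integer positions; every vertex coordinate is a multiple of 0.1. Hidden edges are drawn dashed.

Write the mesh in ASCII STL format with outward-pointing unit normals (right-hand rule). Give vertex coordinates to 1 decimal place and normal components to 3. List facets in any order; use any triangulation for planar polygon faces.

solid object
 facet normal -0.620 -0.738 -0.266
  outer loop
   vertex 1.2 2.2 4.8
   vertex 0.6 3.1 3.7
   vertex 4.7 0.2 2.2
  endloop
 endfacet
 facet normal 0.363 -0.436 0.824
  outer loop
   vertex 1.2 2.2 4.8
   vertex 4.7 0.2 2.2
   vertex 4.9 3.2 3.7
  endloop
 endfacet
 facet normal -0.353 -0.015 -0.936
  outer loop
   vertex 2.7 3.6 2.9
   vertex 4.7 0.2 2.2
   vertex 0.6 3.1 3.7
  endloop
 endfacet
 facet normal 0.377 0.394 -0.838
  outer loop
   vertex 2.7 3.6 2.9
   vertex 4.9 3.2 3.7
   vertex 4.7 0.2 2.2
  endloop
 endfacet
 facet normal -0.450 0.555 0.700
  outer loop
   vertex 2.0 3.1 4.6
   vertex 0.6 3.1 3.7
   vertex 1.2 2.2 4.8
  endloop
 endfacet
 facet normal 0.298 -0.053 0.953
  outer loop
   vertex 2.0 3.1 4.6
   vertex 1.2 2.2 4.8
   vertex 4.9 3.2 3.7
  endloop
 endfacet
 facet normal -0.144 0.964 0.224
  outer loop
   vertex 2.0 3.1 4.6
   vertex 2.7 3.6 2.9
   vertex 0.6 3.1 3.7
  endloop
 endfacet
 facet normal 0.062 0.950 0.305
  outer loop
   vertex 2.0 3.1 4.6
   vertex 4.9 3.2 3.7
   vertex 2.7 3.6 2.9
  endloop
 endfacet
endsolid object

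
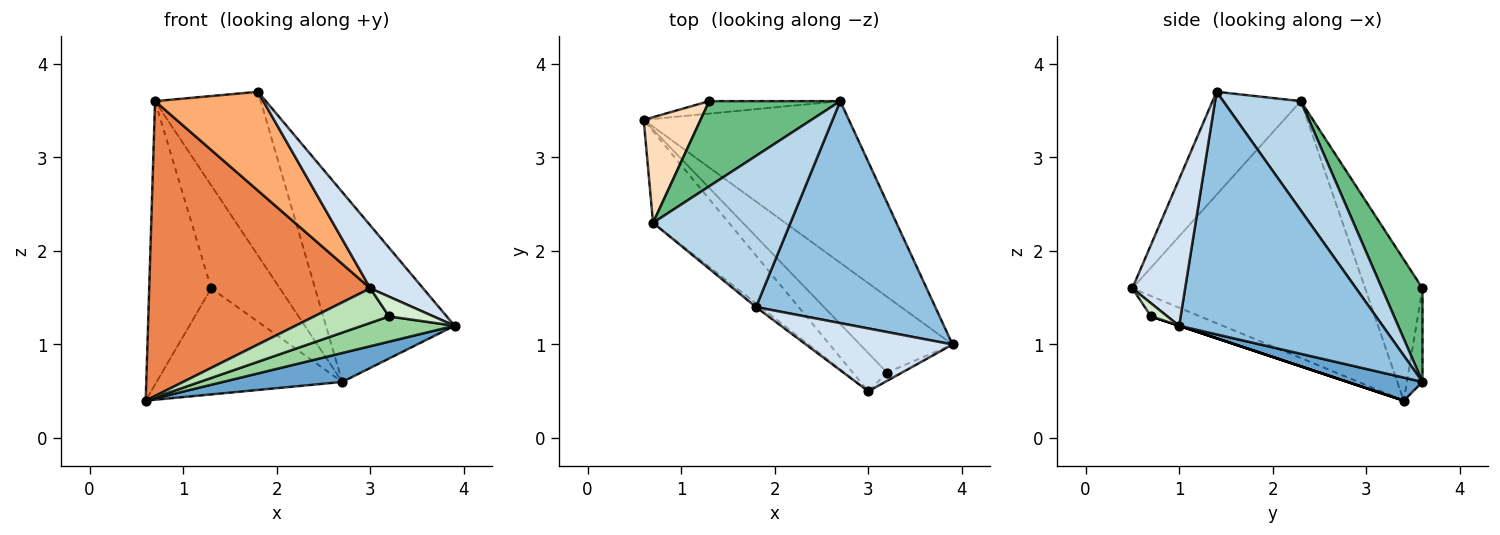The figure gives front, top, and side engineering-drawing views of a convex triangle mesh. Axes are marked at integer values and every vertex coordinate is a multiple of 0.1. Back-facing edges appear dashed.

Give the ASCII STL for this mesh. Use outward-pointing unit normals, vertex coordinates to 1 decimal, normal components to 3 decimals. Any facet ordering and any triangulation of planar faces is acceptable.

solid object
 facet normal 0.110 -0.175 -0.978
  outer loop
   vertex 2.7 3.6 0.6
   vertex 3.9 1.0 1.2
   vertex 0.6 3.4 0.4
  endloop
 endfacet
 facet normal 0.717 0.453 0.530
  outer loop
   vertex 1.8 1.4 3.7
   vertex 3.9 1.0 1.2
   vertex 2.7 3.6 0.6
  endloop
 endfacet
 facet normal 0.475 0.647 0.597
  outer loop
   vertex 0.7 2.3 3.6
   vertex 1.8 1.4 3.7
   vertex 2.7 3.6 0.6
  endloop
 endfacet
 facet normal 0.577 -0.577 0.577
  outer loop
   vertex 3.0 0.5 1.6
   vertex 3.9 1.0 1.2
   vertex 1.8 1.4 3.7
  endloop
 endfacet
 facet normal -0.709 -0.673 -0.209
  outer loop
   vertex 3.0 0.5 1.6
   vertex 0.7 2.3 3.6
   vertex 0.6 3.4 0.4
  endloop
 endfacet
 facet normal -0.631 -0.775 -0.029
  outer loop
   vertex 3.0 0.5 1.6
   vertex 1.8 1.4 3.7
   vertex 0.7 2.3 3.6
  endloop
 endfacet
 facet normal -0.083 0.990 -0.116
  outer loop
   vertex 1.3 3.6 1.6
   vertex 2.7 3.6 0.6
   vertex 0.6 3.4 0.4
  endloop
 endfacet
 facet normal -0.655 0.708 0.264
  outer loop
   vertex 1.3 3.6 1.6
   vertex 0.6 3.4 0.4
   vertex 0.7 2.3 3.6
  endloop
 endfacet
 facet normal 0.414 0.701 0.580
  outer loop
   vertex 1.3 3.6 1.6
   vertex 0.7 2.3 3.6
   vertex 2.7 3.6 0.6
  endloop
 endfacet
 facet normal 0.000 -0.316 -0.949
  outer loop
   vertex 3.2 0.7 1.3
   vertex 0.6 3.4 0.4
   vertex 3.9 1.0 1.2
  endloop
 endfacet
 facet normal -0.403 -0.614 -0.678
  outer loop
   vertex 3.2 0.7 1.3
   vertex 3.0 0.5 1.6
   vertex 0.6 3.4 0.4
  endloop
 endfacet
 facet normal 0.322 -0.873 -0.367
  outer loop
   vertex 3.2 0.7 1.3
   vertex 3.9 1.0 1.2
   vertex 3.0 0.5 1.6
  endloop
 endfacet
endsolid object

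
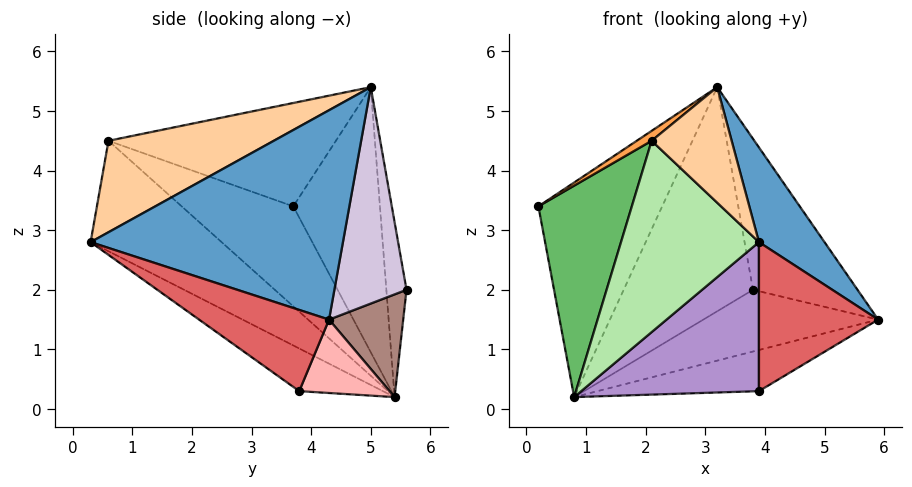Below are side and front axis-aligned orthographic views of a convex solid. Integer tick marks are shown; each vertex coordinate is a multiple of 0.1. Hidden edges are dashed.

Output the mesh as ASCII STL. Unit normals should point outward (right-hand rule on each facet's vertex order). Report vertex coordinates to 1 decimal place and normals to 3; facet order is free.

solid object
 facet normal 0.787 -0.205 0.582
  outer loop
   vertex 3.2 5.0 5.4
   vertex 3.9 0.3 2.8
   vertex 5.9 4.3 1.5
  endloop
 endfacet
 facet normal -0.545 0.778 0.311
  outer loop
   vertex 0.8 5.4 0.2
   vertex 0.2 3.7 3.4
   vertex 3.2 5.0 5.4
  endloop
 endfacet
 facet normal -0.544 -0.036 0.839
  outer loop
   vertex 2.1 0.6 4.5
   vertex 3.2 5.0 5.4
   vertex 0.2 3.7 3.4
  endloop
 endfacet
 facet normal 0.627 -0.304 0.717
  outer loop
   vertex 2.1 0.6 4.5
   vertex 3.9 0.3 2.8
   vertex 3.2 5.0 5.4
  endloop
 endfacet
 facet normal -0.690 -0.578 -0.436
  outer loop
   vertex 2.1 0.6 4.5
   vertex 0.2 3.7 3.4
   vertex 0.8 5.4 0.2
  endloop
 endfacet
 facet normal -0.590 -0.621 -0.515
  outer loop
   vertex 2.1 0.6 4.5
   vertex 0.8 5.4 0.2
   vertex 3.9 0.3 2.8
  endloop
 endfacet
 facet normal 0.535 -0.491 -0.687
  outer loop
   vertex 3.9 3.8 0.3
   vertex 5.9 4.3 1.5
   vertex 3.9 0.3 2.8
  endloop
 endfacet
 facet normal 0.316 0.565 -0.762
  outer loop
   vertex 3.9 3.8 0.3
   vertex 0.8 5.4 0.2
   vertex 5.9 4.3 1.5
  endloop
 endfacet
 facet normal -0.264 -0.561 -0.785
  outer loop
   vertex 3.9 3.8 0.3
   vertex 3.9 0.3 2.8
   vertex 0.8 5.4 0.2
  endloop
 endfacet
 facet normal 0.552 0.799 0.238
  outer loop
   vertex 3.8 5.6 2.0
   vertex 3.2 5.0 5.4
   vertex 5.9 4.3 1.5
  endloop
 endfacet
 facet normal 0.312 0.735 -0.602
  outer loop
   vertex 3.8 5.6 2.0
   vertex 5.9 4.3 1.5
   vertex 0.8 5.4 0.2
  endloop
 endfacet
 facet normal -0.153 0.978 0.146
  outer loop
   vertex 3.8 5.6 2.0
   vertex 0.8 5.4 0.2
   vertex 3.2 5.0 5.4
  endloop
 endfacet
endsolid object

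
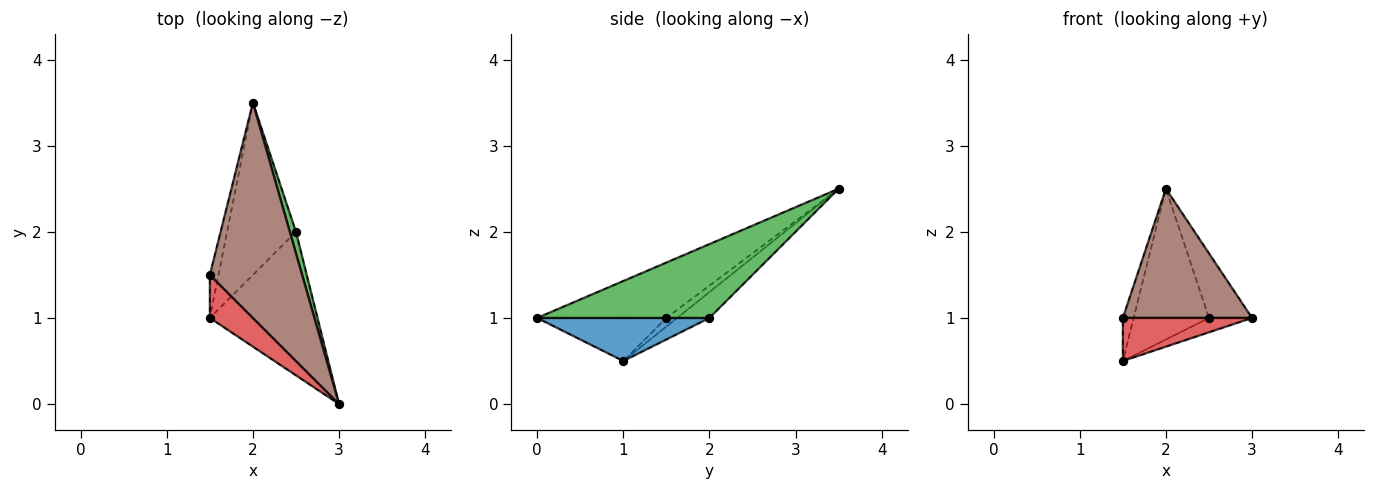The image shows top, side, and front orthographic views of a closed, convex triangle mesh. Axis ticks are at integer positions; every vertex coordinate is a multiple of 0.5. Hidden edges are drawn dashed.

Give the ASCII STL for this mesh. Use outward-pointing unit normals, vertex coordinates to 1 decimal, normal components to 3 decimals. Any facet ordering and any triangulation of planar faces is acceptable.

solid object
 facet normal 0.370 0.092 -0.925
  outer loop
   vertex 2.5 2.0 1.0
   vertex 3.0 0.0 1.0
   vertex 1.5 1.0 0.5
  endloop
 endfacet
 facet normal -0.272 0.634 -0.724
  outer loop
   vertex 2.5 2.0 1.0
   vertex 1.5 1.0 0.5
   vertex 2.0 3.5 2.5
  endloop
 endfacet
 facet normal 0.967 0.242 0.081
  outer loop
   vertex 2.5 2.0 1.0
   vertex 2.0 3.5 2.5
   vertex 3.0 0.0 1.0
  endloop
 endfacet
 facet normal -0.577 -0.577 0.577
  outer loop
   vertex 1.5 1.5 1.0
   vertex 1.5 1.0 0.5
   vertex 3.0 0.0 1.0
  endloop
 endfacet
 facet normal -0.577 0.577 -0.577
  outer loop
   vertex 1.5 1.5 1.0
   vertex 2.0 3.5 2.5
   vertex 1.5 1.0 0.5
  endloop
 endfacet
 facet normal -0.457 -0.457 0.762
  outer loop
   vertex 1.5 1.5 1.0
   vertex 3.0 0.0 1.0
   vertex 2.0 3.5 2.5
  endloop
 endfacet
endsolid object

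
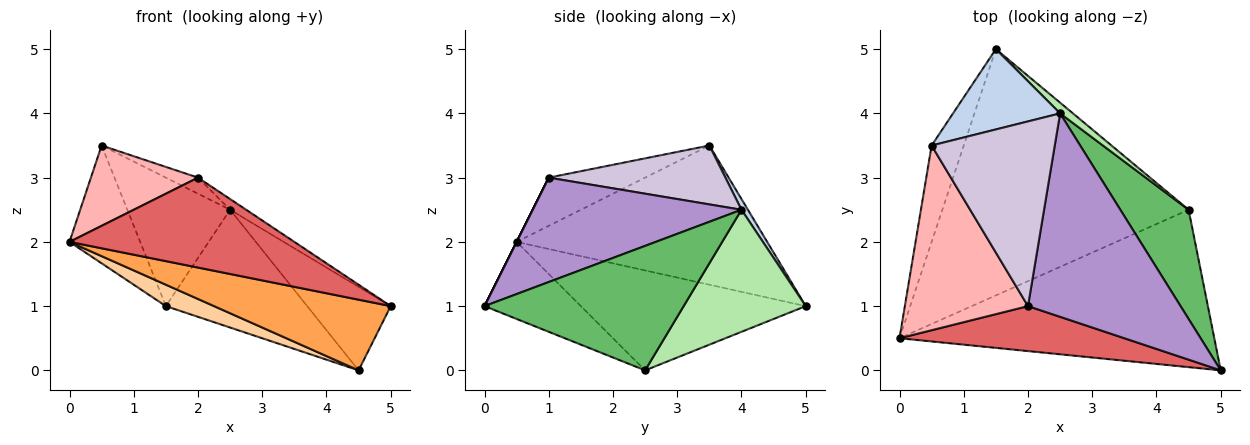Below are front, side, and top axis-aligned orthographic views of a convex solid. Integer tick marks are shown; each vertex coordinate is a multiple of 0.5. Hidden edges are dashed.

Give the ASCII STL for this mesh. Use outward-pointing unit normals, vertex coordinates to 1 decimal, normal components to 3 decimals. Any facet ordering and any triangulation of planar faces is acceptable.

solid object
 facet normal -0.940 0.265 -0.217
  outer loop
   vertex 0.5 3.5 3.5
   vertex 1.5 5.0 1.0
   vertex 0.0 0.5 2.0
  endloop
 endfacet
 facet normal 0.053 0.847 0.529
  outer loop
   vertex 2.5 4.0 2.5
   vertex 1.5 5.0 1.0
   vertex 0.5 3.5 3.5
  endloop
 endfacet
 facet normal -0.218 -0.400 -0.890
  outer loop
   vertex 4.5 2.5 0.0
   vertex 5.0 0.0 1.0
   vertex 0.0 0.5 2.0
  endloop
 endfacet
 facet normal -0.375 -0.080 -0.924
  outer loop
   vertex 4.5 2.5 0.0
   vertex 0.0 0.5 2.0
   vertex 1.5 5.0 1.0
  endloop
 endfacet
 facet normal 0.823 0.345 0.451
  outer loop
   vertex 4.5 2.5 0.0
   vertex 2.5 4.0 2.5
   vertex 5.0 0.0 1.0
  endloop
 endfacet
 facet normal 0.652 0.755 0.069
  outer loop
   vertex 4.5 2.5 0.0
   vertex 1.5 5.0 1.0
   vertex 2.5 4.0 2.5
  endloop
 endfacet
 facet normal 0.000 -0.894 0.447
  outer loop
   vertex 2.0 1.0 3.0
   vertex 0.0 0.5 2.0
   vertex 5.0 0.0 1.0
  endloop
 endfacet
 facet normal -0.338 -0.375 0.863
  outer loop
   vertex 2.0 1.0 3.0
   vertex 0.5 3.5 3.5
   vertex 0.0 0.5 2.0
  endloop
 endfacet
 facet normal 0.564 0.043 0.825
  outer loop
   vertex 2.0 1.0 3.0
   vertex 5.0 0.0 1.0
   vertex 2.5 4.0 2.5
  endloop
 endfacet
 facet normal 0.430 0.078 0.899
  outer loop
   vertex 2.0 1.0 3.0
   vertex 2.5 4.0 2.5
   vertex 0.5 3.5 3.5
  endloop
 endfacet
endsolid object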